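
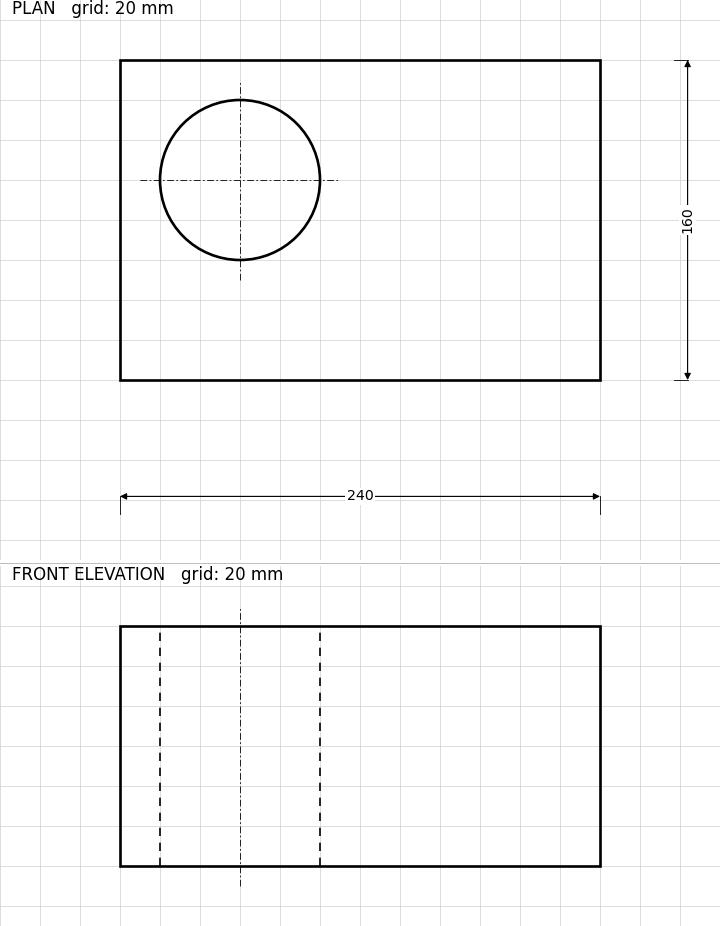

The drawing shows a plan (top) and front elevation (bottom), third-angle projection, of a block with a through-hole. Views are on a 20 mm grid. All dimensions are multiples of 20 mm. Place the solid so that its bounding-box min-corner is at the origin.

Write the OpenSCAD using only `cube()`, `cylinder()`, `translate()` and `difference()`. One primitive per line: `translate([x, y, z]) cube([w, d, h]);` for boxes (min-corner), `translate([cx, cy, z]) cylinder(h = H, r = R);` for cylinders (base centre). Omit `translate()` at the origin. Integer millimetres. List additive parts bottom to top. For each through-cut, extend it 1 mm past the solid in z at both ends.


difference() {
  cube([240, 160, 120]);
  translate([60, 100, -1]) cylinder(h = 122, r = 40);
}


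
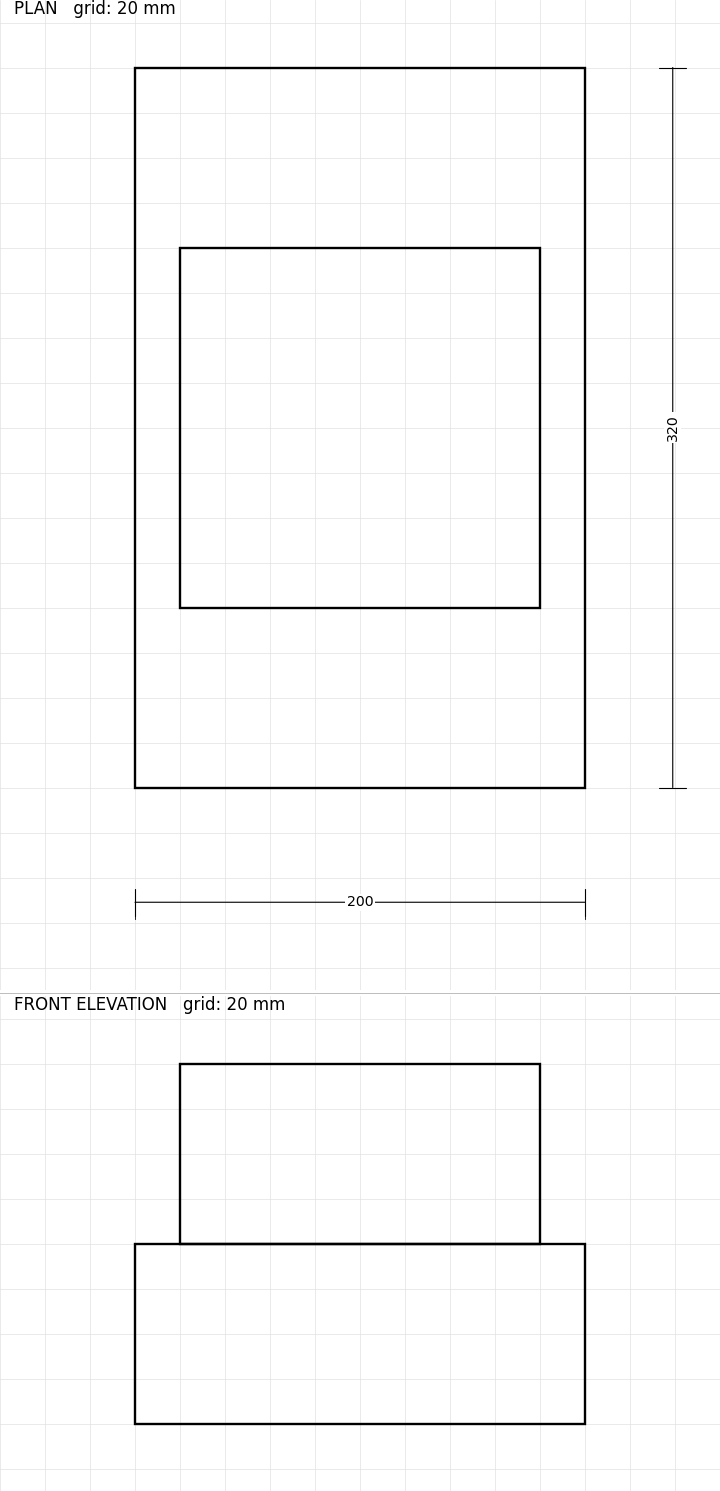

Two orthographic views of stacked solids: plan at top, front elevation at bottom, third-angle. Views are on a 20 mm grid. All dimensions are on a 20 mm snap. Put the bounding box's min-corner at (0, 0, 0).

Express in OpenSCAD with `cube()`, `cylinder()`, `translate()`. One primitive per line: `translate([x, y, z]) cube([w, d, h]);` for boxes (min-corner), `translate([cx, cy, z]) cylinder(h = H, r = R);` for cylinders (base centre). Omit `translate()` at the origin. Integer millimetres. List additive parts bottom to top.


cube([200, 320, 80]);
translate([20, 80, 80]) cube([160, 160, 80]);


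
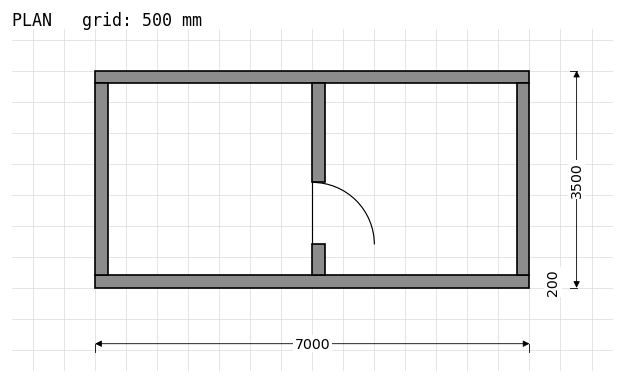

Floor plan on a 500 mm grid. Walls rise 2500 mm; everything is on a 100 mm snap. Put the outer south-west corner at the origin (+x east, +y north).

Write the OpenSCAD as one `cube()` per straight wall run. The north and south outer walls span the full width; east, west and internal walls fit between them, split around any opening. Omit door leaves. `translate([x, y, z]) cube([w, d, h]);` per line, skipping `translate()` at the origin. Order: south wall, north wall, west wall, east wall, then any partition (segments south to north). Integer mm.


cube([7000, 200, 2500]);
translate([0, 3300, 0]) cube([7000, 200, 2500]);
translate([0, 200, 0]) cube([200, 3100, 2500]);
translate([6800, 200, 0]) cube([200, 3100, 2500]);
translate([3500, 200, 0]) cube([200, 500, 2500]);
translate([3500, 1700, 0]) cube([200, 1600, 2500]);


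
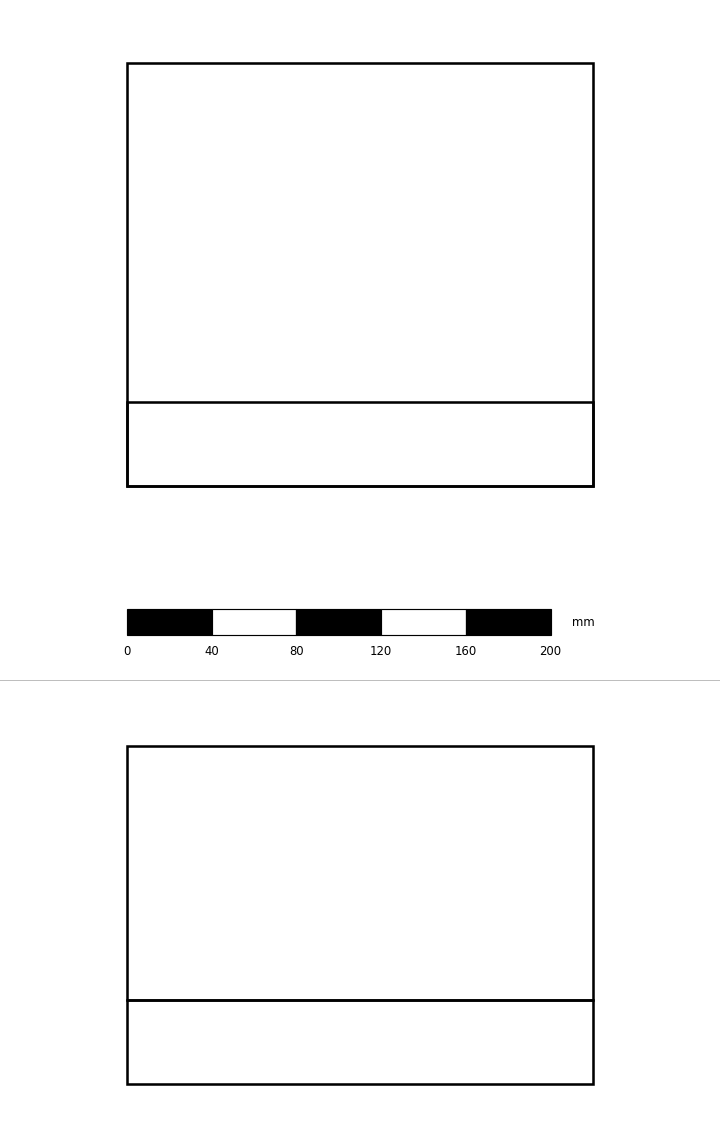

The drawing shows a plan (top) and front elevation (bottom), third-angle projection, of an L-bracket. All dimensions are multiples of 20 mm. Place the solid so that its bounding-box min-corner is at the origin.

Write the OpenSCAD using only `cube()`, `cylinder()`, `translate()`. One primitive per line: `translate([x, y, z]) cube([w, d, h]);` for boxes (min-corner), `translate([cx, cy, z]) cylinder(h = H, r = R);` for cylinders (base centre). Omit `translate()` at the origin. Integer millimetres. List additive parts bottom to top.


cube([220, 200, 40]);
translate([0, 0, 40]) cube([220, 40, 120]);


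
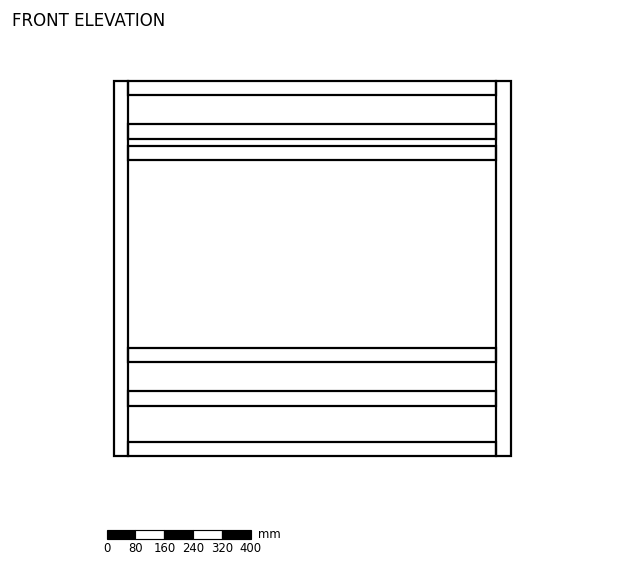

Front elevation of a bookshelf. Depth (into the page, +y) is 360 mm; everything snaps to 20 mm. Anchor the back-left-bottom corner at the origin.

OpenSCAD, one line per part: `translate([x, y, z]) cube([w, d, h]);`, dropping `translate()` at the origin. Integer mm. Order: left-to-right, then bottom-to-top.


cube([40, 360, 1040]);
translate([40, 0, 0]) cube([1020, 360, 40]);
translate([40, 0, 140]) cube([1020, 360, 40]);
translate([40, 0, 260]) cube([1020, 360, 40]);
translate([40, 0, 820]) cube([1020, 360, 40]);
translate([40, 0, 880]) cube([1020, 360, 40]);
translate([40, 0, 1000]) cube([1020, 360, 40]);
translate([1060, 0, 0]) cube([40, 360, 1040]);


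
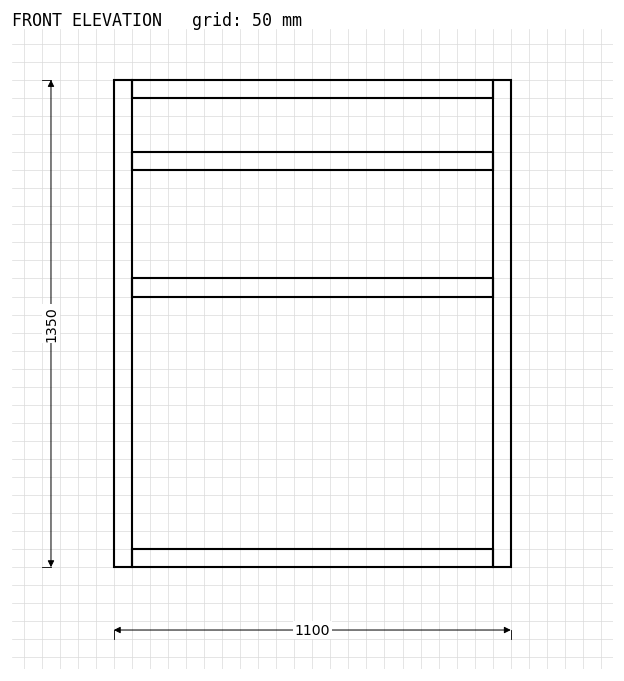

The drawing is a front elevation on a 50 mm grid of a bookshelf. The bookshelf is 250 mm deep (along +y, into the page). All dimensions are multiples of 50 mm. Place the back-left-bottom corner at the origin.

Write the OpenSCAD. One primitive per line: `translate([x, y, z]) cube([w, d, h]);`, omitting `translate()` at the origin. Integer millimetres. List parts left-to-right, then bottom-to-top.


cube([50, 250, 1350]);
translate([50, 0, 0]) cube([1000, 250, 50]);
translate([50, 0, 750]) cube([1000, 250, 50]);
translate([50, 0, 1100]) cube([1000, 250, 50]);
translate([50, 0, 1300]) cube([1000, 250, 50]);
translate([1050, 0, 0]) cube([50, 250, 1350]);


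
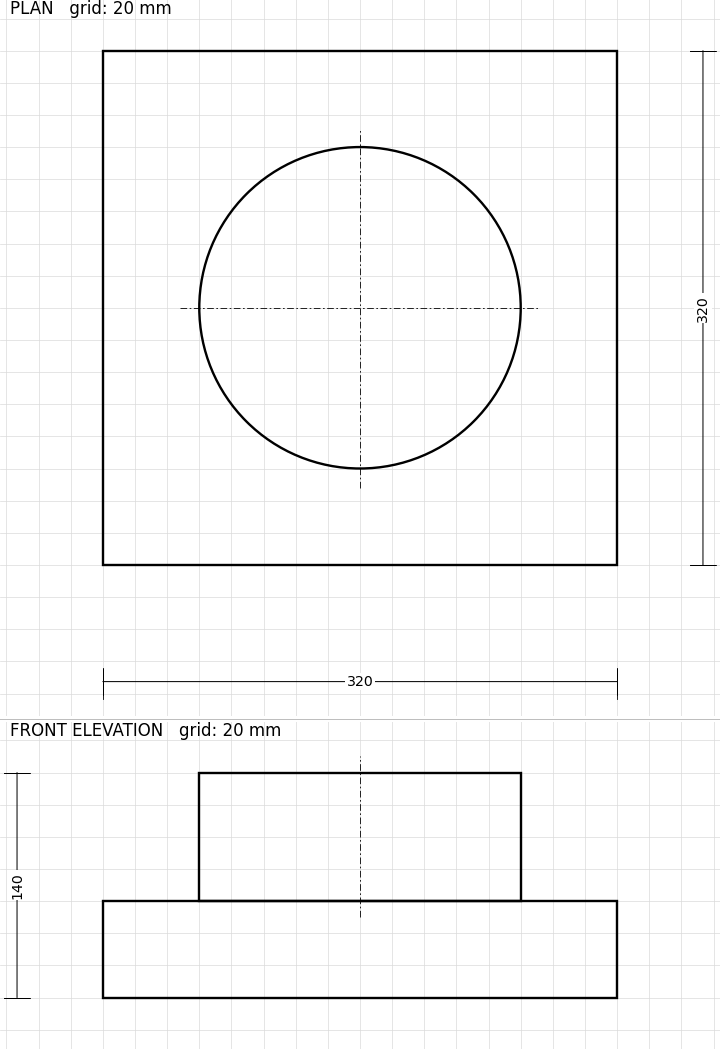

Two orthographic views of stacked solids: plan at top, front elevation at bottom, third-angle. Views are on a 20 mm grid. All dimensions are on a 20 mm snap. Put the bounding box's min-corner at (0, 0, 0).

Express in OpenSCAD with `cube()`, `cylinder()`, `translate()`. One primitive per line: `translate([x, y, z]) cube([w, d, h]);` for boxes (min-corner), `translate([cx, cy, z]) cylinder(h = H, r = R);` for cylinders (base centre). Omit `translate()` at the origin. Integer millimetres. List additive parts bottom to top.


cube([320, 320, 60]);
translate([160, 160, 60]) cylinder(h = 80, r = 100);


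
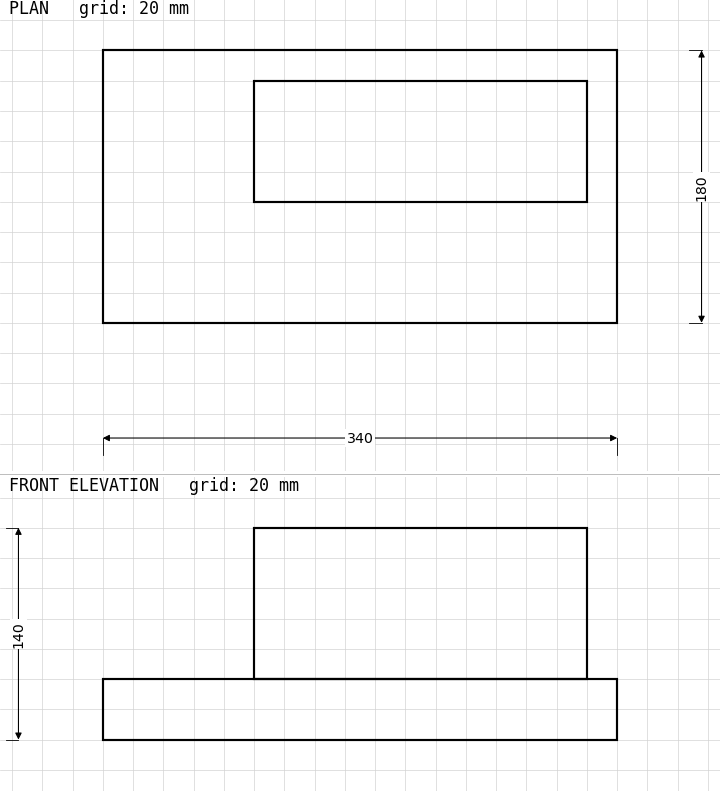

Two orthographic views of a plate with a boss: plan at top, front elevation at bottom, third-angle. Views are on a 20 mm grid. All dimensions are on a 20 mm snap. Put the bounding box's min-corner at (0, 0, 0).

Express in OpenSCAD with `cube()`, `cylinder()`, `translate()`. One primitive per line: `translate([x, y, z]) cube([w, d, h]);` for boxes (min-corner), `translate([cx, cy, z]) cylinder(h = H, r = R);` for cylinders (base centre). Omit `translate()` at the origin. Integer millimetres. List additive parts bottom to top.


cube([340, 180, 40]);
translate([100, 80, 40]) cube([220, 80, 100]);


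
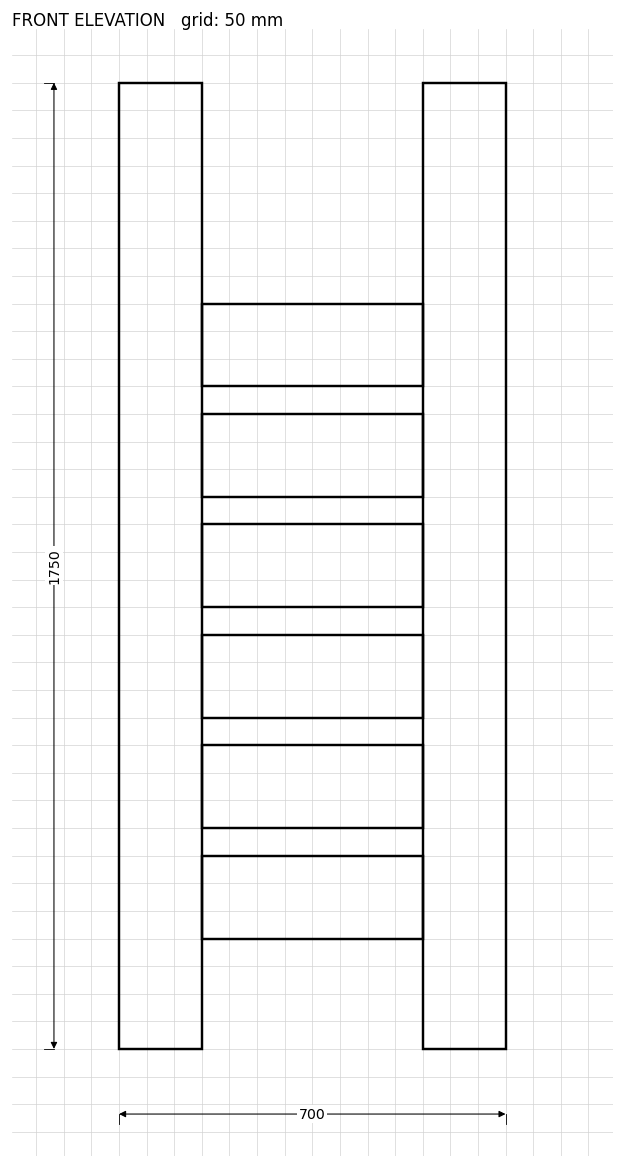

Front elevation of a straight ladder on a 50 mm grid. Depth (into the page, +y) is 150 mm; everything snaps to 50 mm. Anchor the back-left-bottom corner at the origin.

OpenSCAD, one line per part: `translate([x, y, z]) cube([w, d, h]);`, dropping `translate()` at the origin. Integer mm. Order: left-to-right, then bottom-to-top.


cube([150, 150, 1750]);
translate([150, 0, 200]) cube([400, 150, 150]);
translate([150, 0, 400]) cube([400, 150, 150]);
translate([150, 0, 600]) cube([400, 150, 150]);
translate([150, 0, 800]) cube([400, 150, 150]);
translate([150, 0, 1000]) cube([400, 150, 150]);
translate([150, 0, 1200]) cube([400, 150, 150]);
translate([550, 0, 0]) cube([150, 150, 1750]);


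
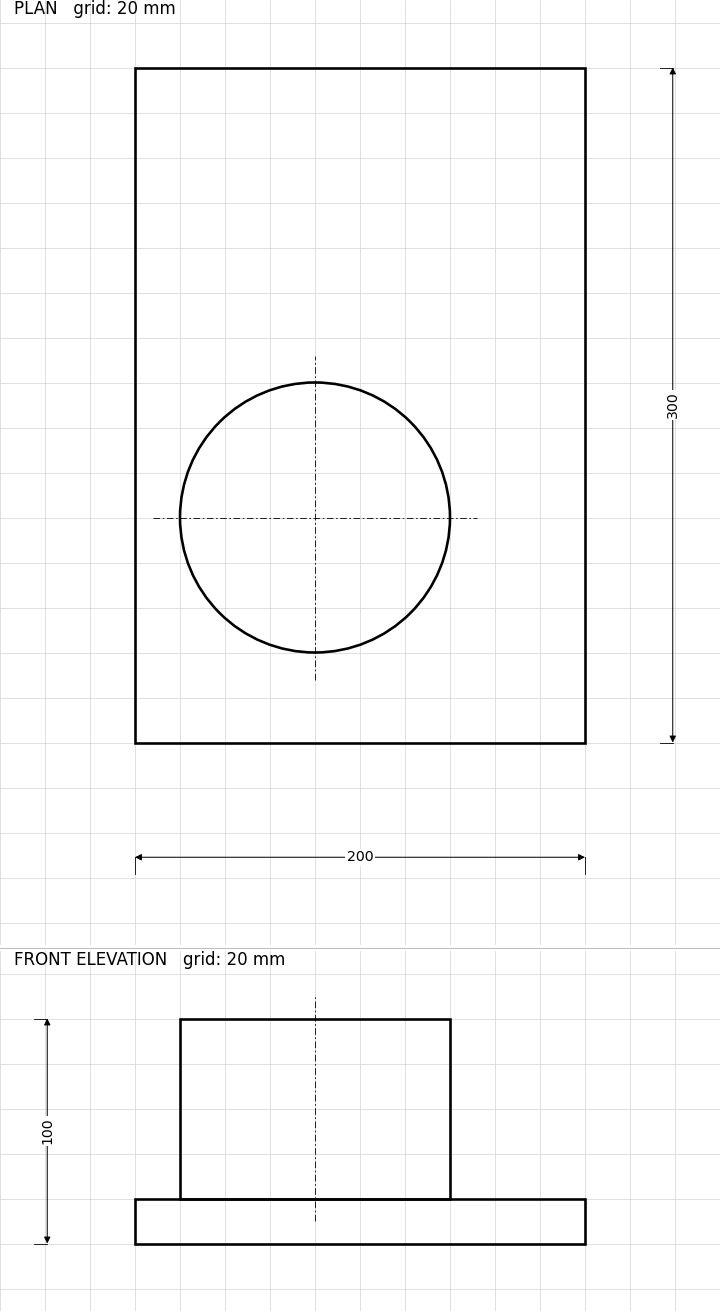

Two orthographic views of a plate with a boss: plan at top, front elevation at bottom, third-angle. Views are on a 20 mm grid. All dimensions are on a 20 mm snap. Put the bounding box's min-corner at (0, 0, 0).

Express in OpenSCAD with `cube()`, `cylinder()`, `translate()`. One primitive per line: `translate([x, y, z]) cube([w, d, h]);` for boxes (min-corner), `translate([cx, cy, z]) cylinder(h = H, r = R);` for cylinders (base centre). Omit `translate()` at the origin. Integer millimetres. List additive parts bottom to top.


cube([200, 300, 20]);
translate([80, 100, 20]) cylinder(h = 80, r = 60);


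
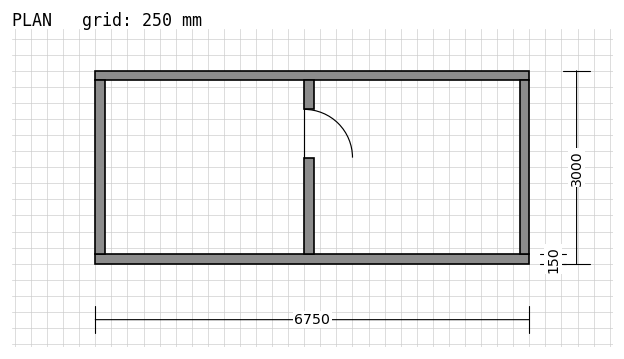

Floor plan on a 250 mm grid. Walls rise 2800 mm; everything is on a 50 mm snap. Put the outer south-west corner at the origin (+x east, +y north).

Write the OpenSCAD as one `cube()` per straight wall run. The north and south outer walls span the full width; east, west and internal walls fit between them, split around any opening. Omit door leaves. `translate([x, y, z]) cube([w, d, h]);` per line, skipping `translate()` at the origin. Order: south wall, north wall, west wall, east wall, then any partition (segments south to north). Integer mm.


cube([6750, 150, 2800]);
translate([0, 2850, 0]) cube([6750, 150, 2800]);
translate([0, 150, 0]) cube([150, 2700, 2800]);
translate([6600, 150, 0]) cube([150, 2700, 2800]);
translate([3250, 150, 0]) cube([150, 1500, 2800]);
translate([3250, 2400, 0]) cube([150, 450, 2800]);


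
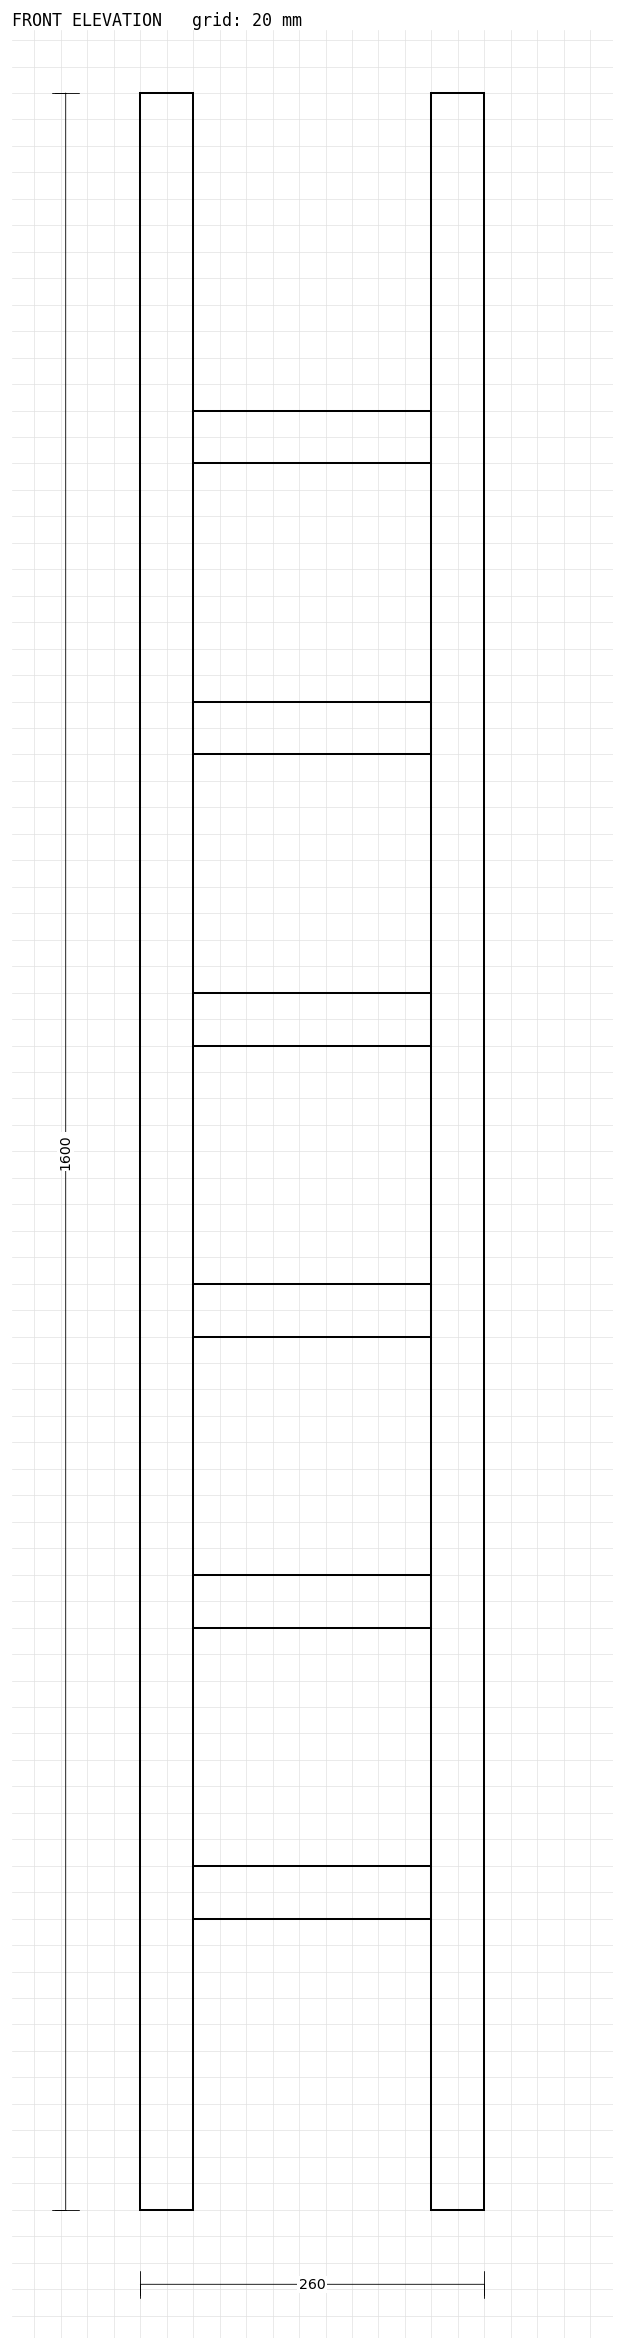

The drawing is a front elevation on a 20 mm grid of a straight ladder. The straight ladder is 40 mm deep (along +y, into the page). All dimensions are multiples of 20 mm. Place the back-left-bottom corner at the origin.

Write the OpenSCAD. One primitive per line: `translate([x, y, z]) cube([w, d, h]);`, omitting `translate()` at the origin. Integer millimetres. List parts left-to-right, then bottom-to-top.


cube([40, 40, 1600]);
translate([40, 0, 220]) cube([180, 40, 40]);
translate([40, 0, 440]) cube([180, 40, 40]);
translate([40, 0, 660]) cube([180, 40, 40]);
translate([40, 0, 880]) cube([180, 40, 40]);
translate([40, 0, 1100]) cube([180, 40, 40]);
translate([40, 0, 1320]) cube([180, 40, 40]);
translate([220, 0, 0]) cube([40, 40, 1600]);


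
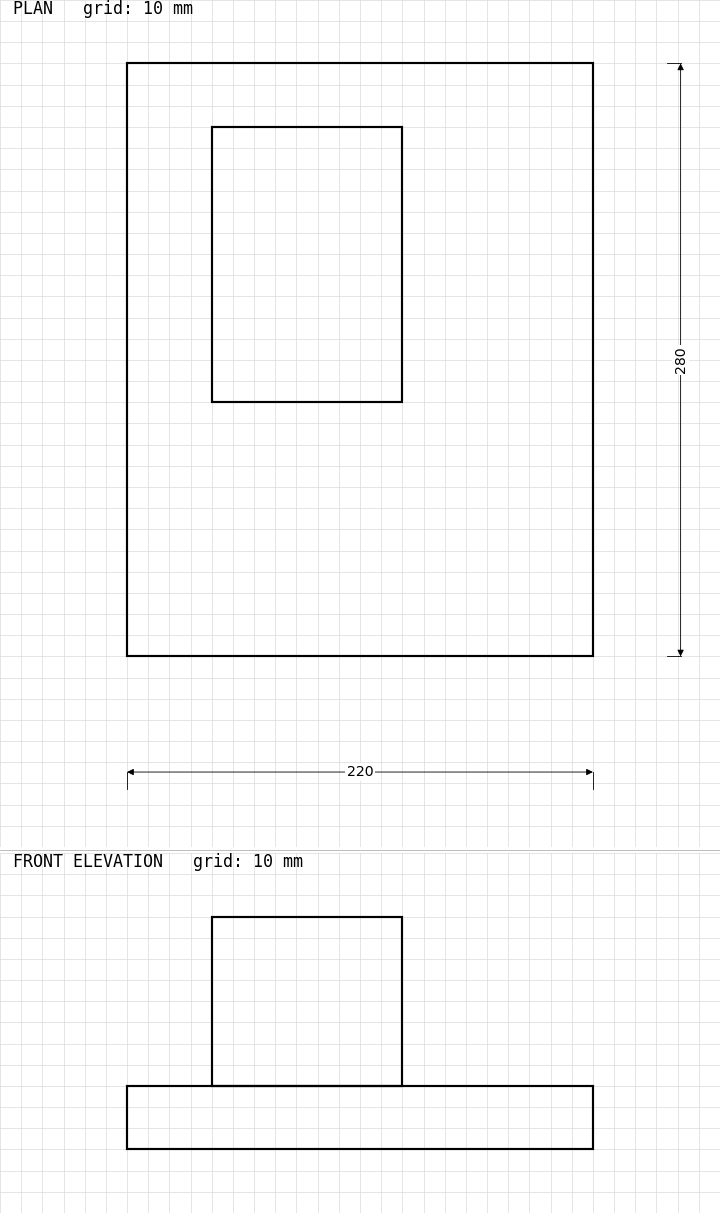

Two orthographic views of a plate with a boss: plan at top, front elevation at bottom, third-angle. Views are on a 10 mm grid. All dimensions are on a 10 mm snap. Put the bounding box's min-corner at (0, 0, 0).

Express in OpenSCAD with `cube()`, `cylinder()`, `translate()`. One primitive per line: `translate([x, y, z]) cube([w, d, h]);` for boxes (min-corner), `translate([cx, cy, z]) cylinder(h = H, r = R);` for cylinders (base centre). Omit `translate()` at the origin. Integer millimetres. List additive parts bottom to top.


cube([220, 280, 30]);
translate([40, 120, 30]) cube([90, 130, 80]);


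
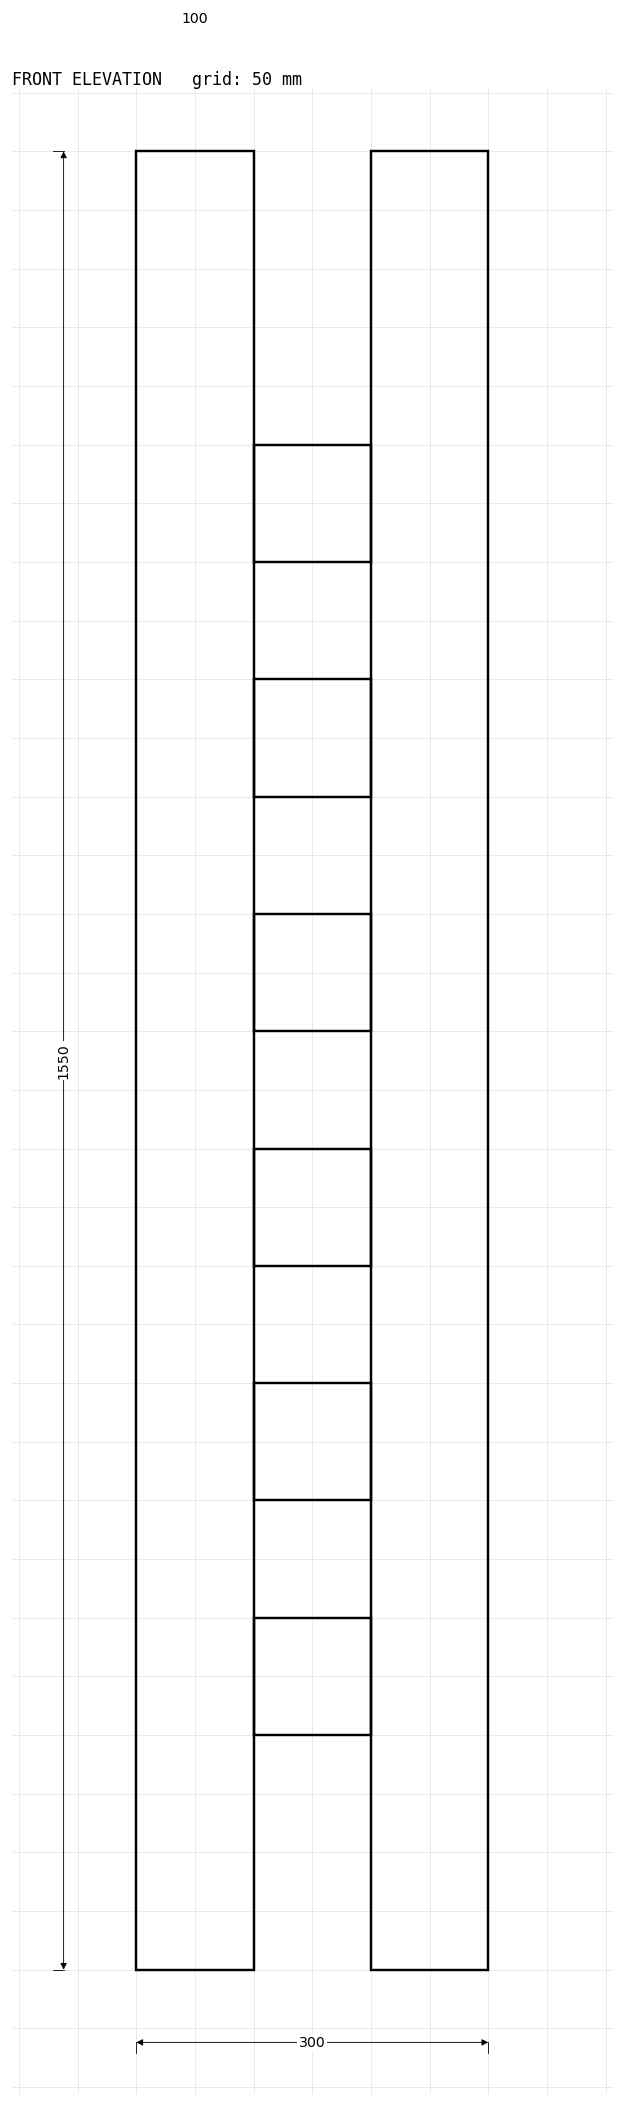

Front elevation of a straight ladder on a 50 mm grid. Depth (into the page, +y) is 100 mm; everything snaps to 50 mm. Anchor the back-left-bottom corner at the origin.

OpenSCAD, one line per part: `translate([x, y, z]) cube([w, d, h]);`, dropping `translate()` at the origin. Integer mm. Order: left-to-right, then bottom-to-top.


cube([100, 100, 1550]);
translate([100, 0, 200]) cube([100, 100, 100]);
translate([100, 0, 400]) cube([100, 100, 100]);
translate([100, 0, 600]) cube([100, 100, 100]);
translate([100, 0, 800]) cube([100, 100, 100]);
translate([100, 0, 1000]) cube([100, 100, 100]);
translate([100, 0, 1200]) cube([100, 100, 100]);
translate([200, 0, 0]) cube([100, 100, 1550]);


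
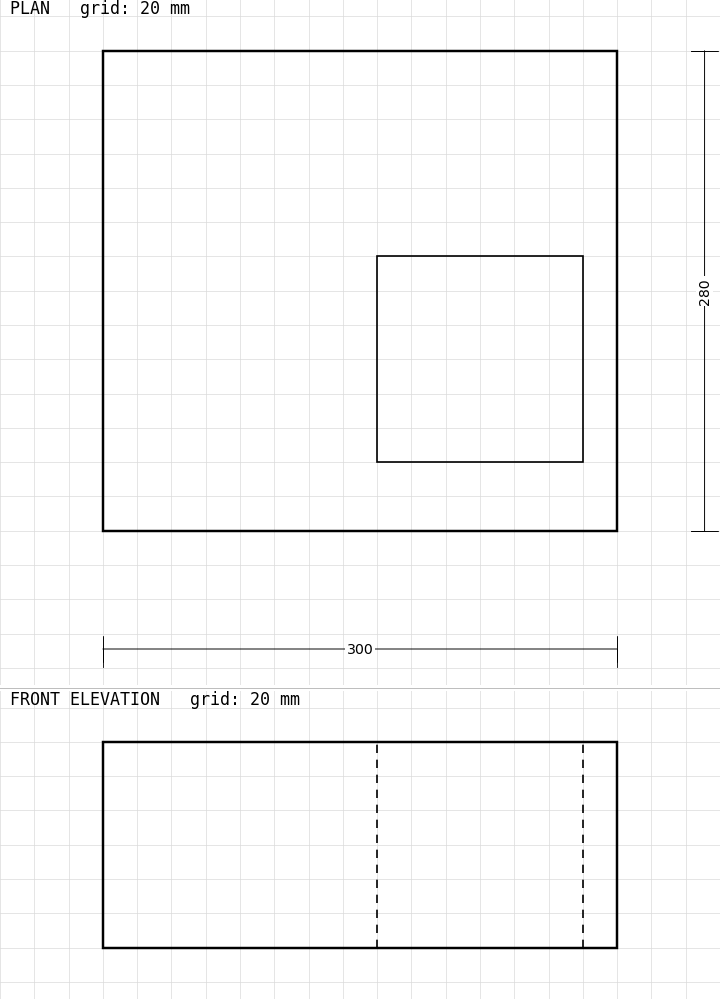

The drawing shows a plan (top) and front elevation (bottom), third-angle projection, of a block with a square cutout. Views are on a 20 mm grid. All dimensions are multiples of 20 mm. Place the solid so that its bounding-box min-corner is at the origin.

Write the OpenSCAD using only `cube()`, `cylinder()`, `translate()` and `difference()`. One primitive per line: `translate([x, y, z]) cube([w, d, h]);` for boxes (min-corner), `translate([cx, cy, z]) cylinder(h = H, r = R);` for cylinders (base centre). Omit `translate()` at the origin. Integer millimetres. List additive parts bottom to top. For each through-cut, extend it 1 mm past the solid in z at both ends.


difference() {
  cube([300, 280, 120]);
  translate([160, 40, -1]) cube([120, 120, 122]);
}


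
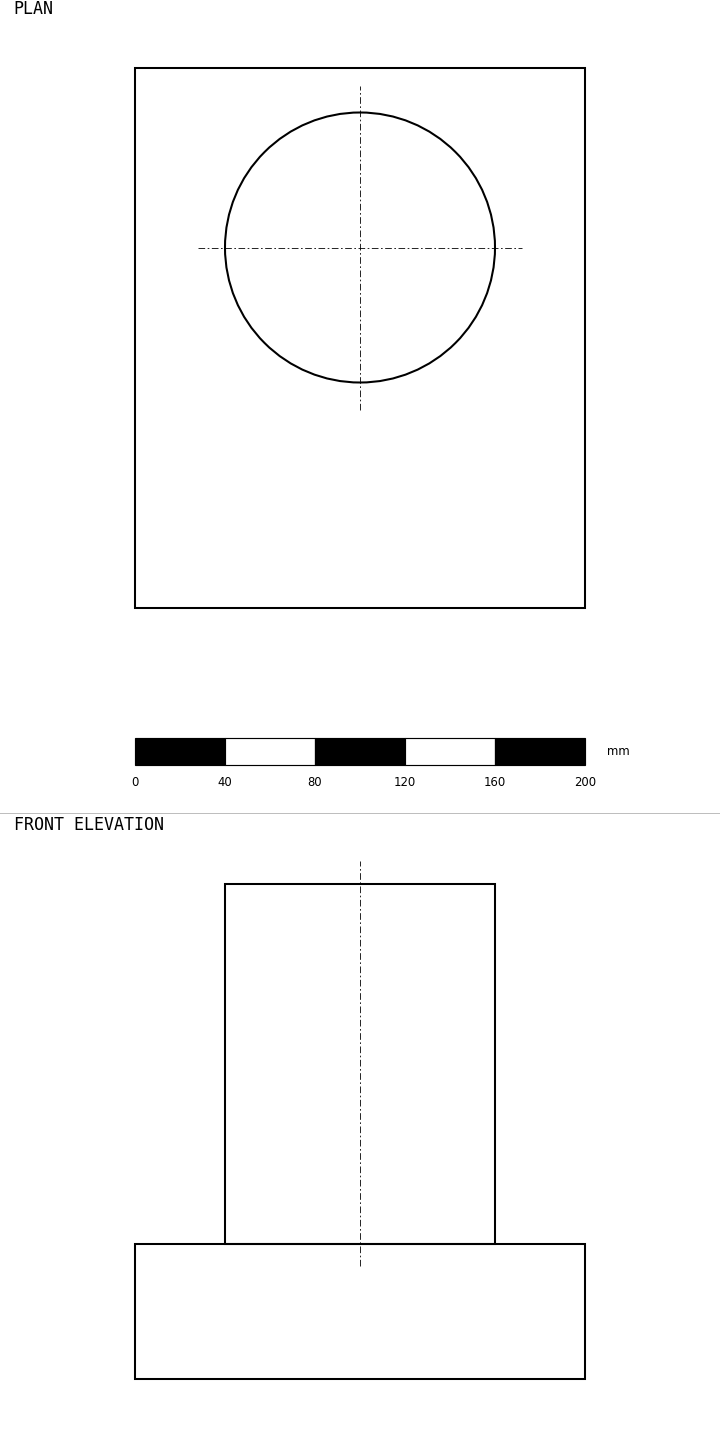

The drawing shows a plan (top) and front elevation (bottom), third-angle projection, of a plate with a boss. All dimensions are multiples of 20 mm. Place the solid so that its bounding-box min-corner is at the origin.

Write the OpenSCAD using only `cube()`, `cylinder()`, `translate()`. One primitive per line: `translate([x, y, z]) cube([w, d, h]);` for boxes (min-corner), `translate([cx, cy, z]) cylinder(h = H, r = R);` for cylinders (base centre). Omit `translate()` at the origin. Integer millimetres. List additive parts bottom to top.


cube([200, 240, 60]);
translate([100, 160, 60]) cylinder(h = 160, r = 60);


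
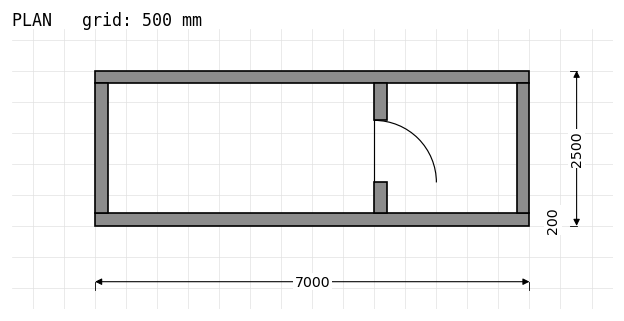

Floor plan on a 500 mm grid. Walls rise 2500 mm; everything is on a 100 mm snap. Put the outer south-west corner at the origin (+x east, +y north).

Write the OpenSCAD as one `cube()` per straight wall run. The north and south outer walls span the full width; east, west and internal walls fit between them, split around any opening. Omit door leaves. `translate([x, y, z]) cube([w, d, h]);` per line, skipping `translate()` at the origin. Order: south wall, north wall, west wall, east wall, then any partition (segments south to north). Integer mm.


cube([7000, 200, 2500]);
translate([0, 2300, 0]) cube([7000, 200, 2500]);
translate([0, 200, 0]) cube([200, 2100, 2500]);
translate([6800, 200, 0]) cube([200, 2100, 2500]);
translate([4500, 200, 0]) cube([200, 500, 2500]);
translate([4500, 1700, 0]) cube([200, 600, 2500]);


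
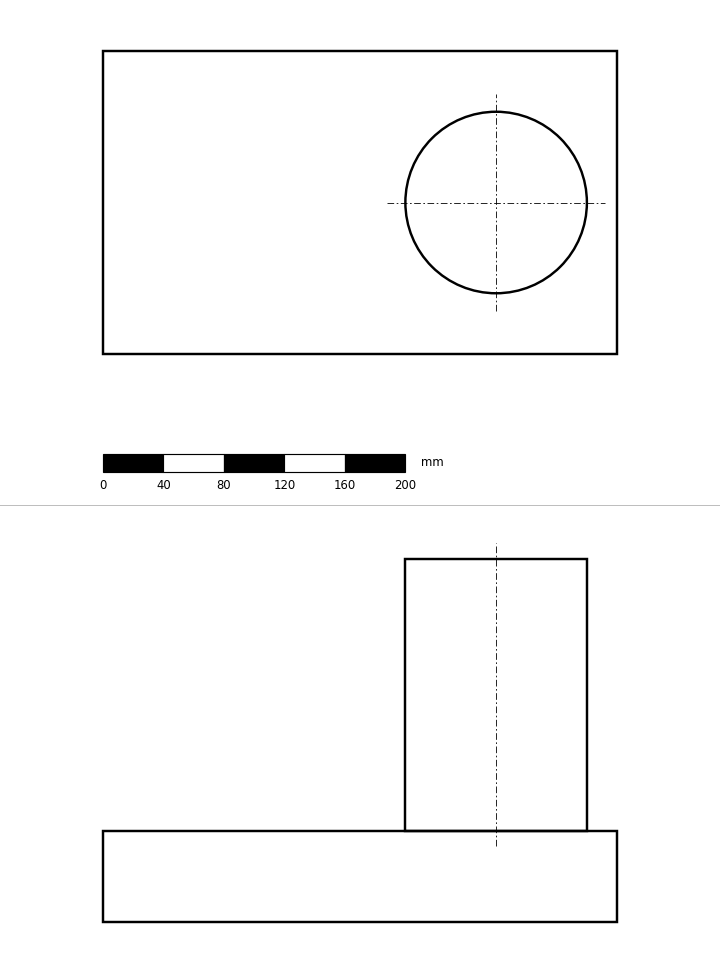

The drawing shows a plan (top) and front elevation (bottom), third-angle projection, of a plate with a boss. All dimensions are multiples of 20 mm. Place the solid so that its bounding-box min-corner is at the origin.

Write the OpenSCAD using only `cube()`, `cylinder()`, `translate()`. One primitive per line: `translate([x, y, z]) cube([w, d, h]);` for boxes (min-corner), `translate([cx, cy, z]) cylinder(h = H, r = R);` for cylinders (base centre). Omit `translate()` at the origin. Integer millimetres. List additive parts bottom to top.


cube([340, 200, 60]);
translate([260, 100, 60]) cylinder(h = 180, r = 60);


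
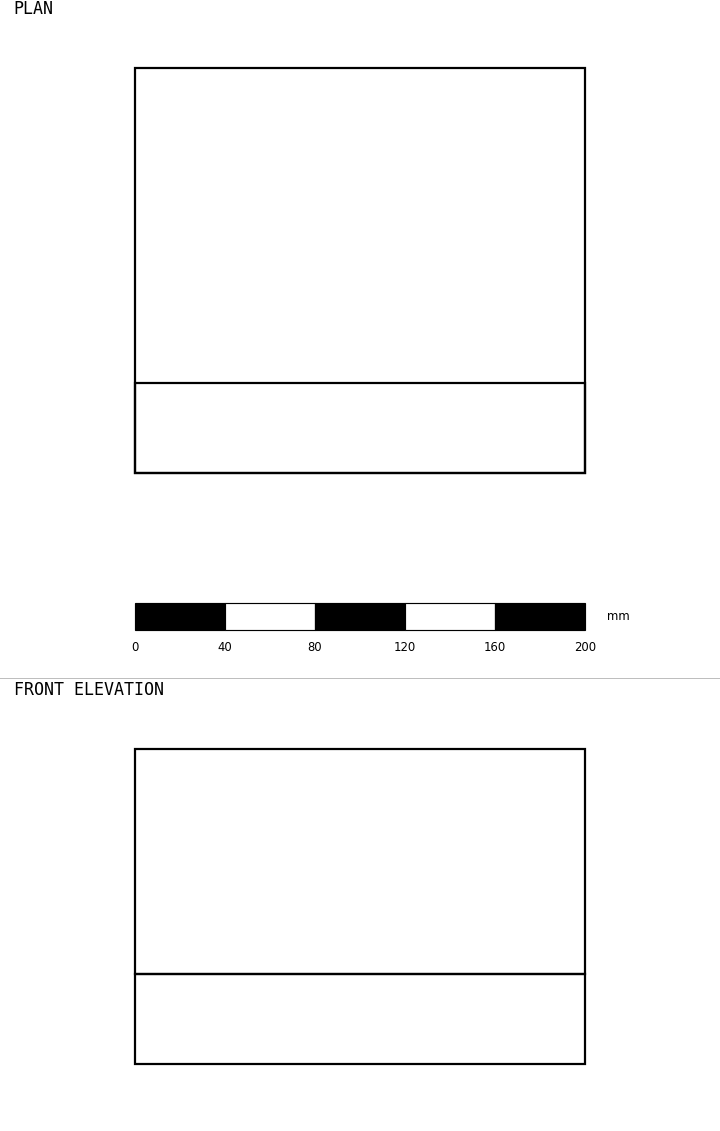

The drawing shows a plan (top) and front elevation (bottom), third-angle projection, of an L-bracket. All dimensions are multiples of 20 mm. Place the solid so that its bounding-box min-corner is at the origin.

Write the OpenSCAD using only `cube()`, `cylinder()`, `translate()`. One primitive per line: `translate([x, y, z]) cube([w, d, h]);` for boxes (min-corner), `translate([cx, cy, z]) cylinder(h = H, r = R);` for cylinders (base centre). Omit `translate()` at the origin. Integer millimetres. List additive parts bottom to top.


cube([200, 180, 40]);
translate([0, 0, 40]) cube([200, 40, 100]);


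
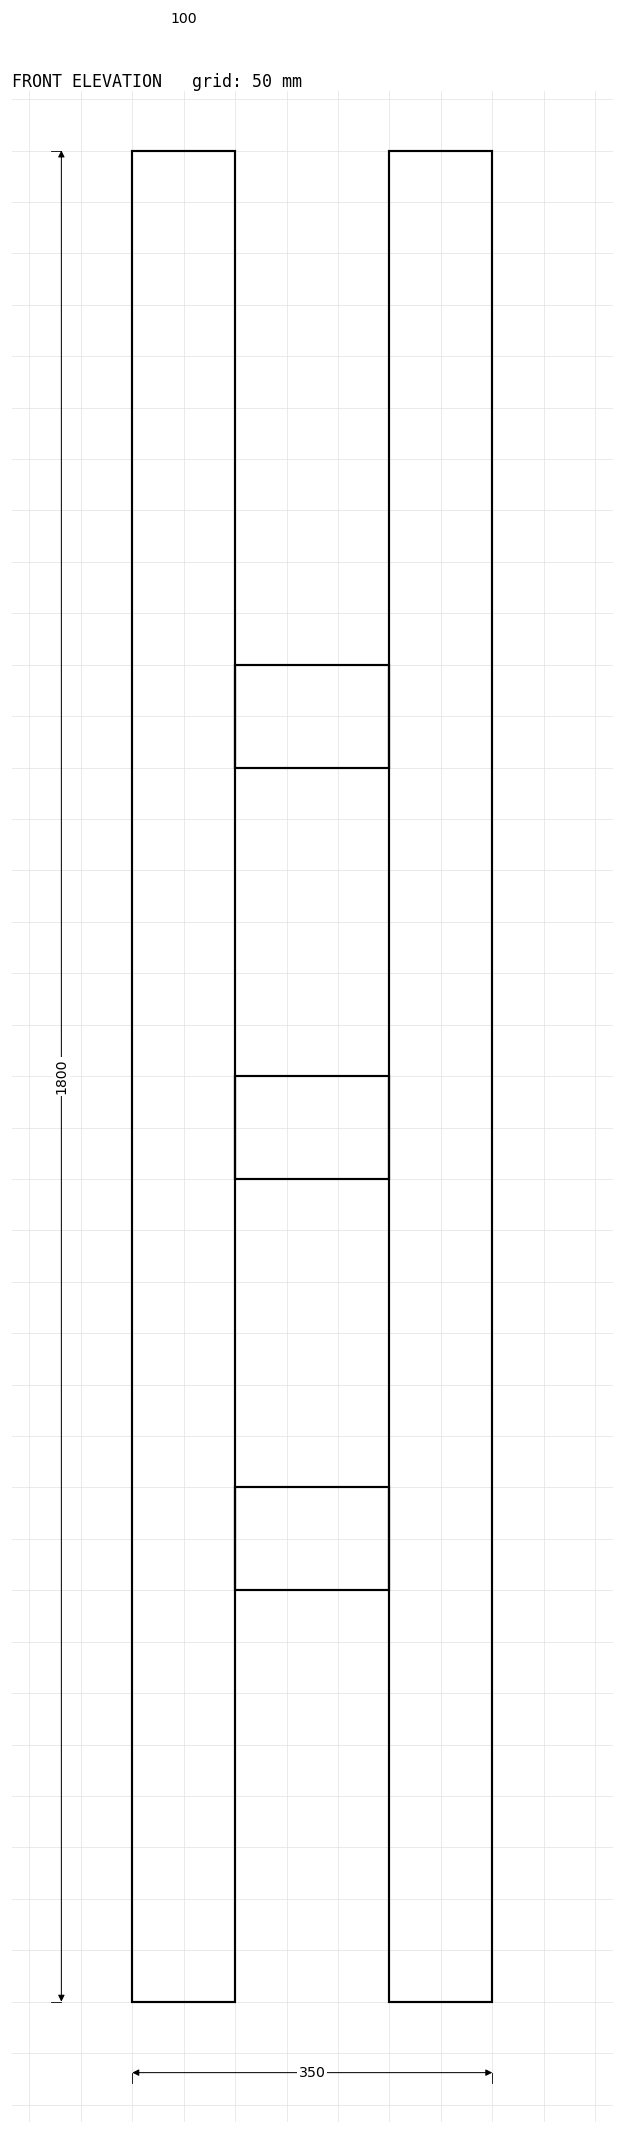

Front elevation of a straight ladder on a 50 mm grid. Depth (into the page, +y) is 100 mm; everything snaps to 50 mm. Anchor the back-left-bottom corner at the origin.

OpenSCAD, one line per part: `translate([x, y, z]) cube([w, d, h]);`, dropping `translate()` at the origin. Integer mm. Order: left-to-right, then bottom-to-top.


cube([100, 100, 1800]);
translate([100, 0, 400]) cube([150, 100, 100]);
translate([100, 0, 800]) cube([150, 100, 100]);
translate([100, 0, 1200]) cube([150, 100, 100]);
translate([250, 0, 0]) cube([100, 100, 1800]);


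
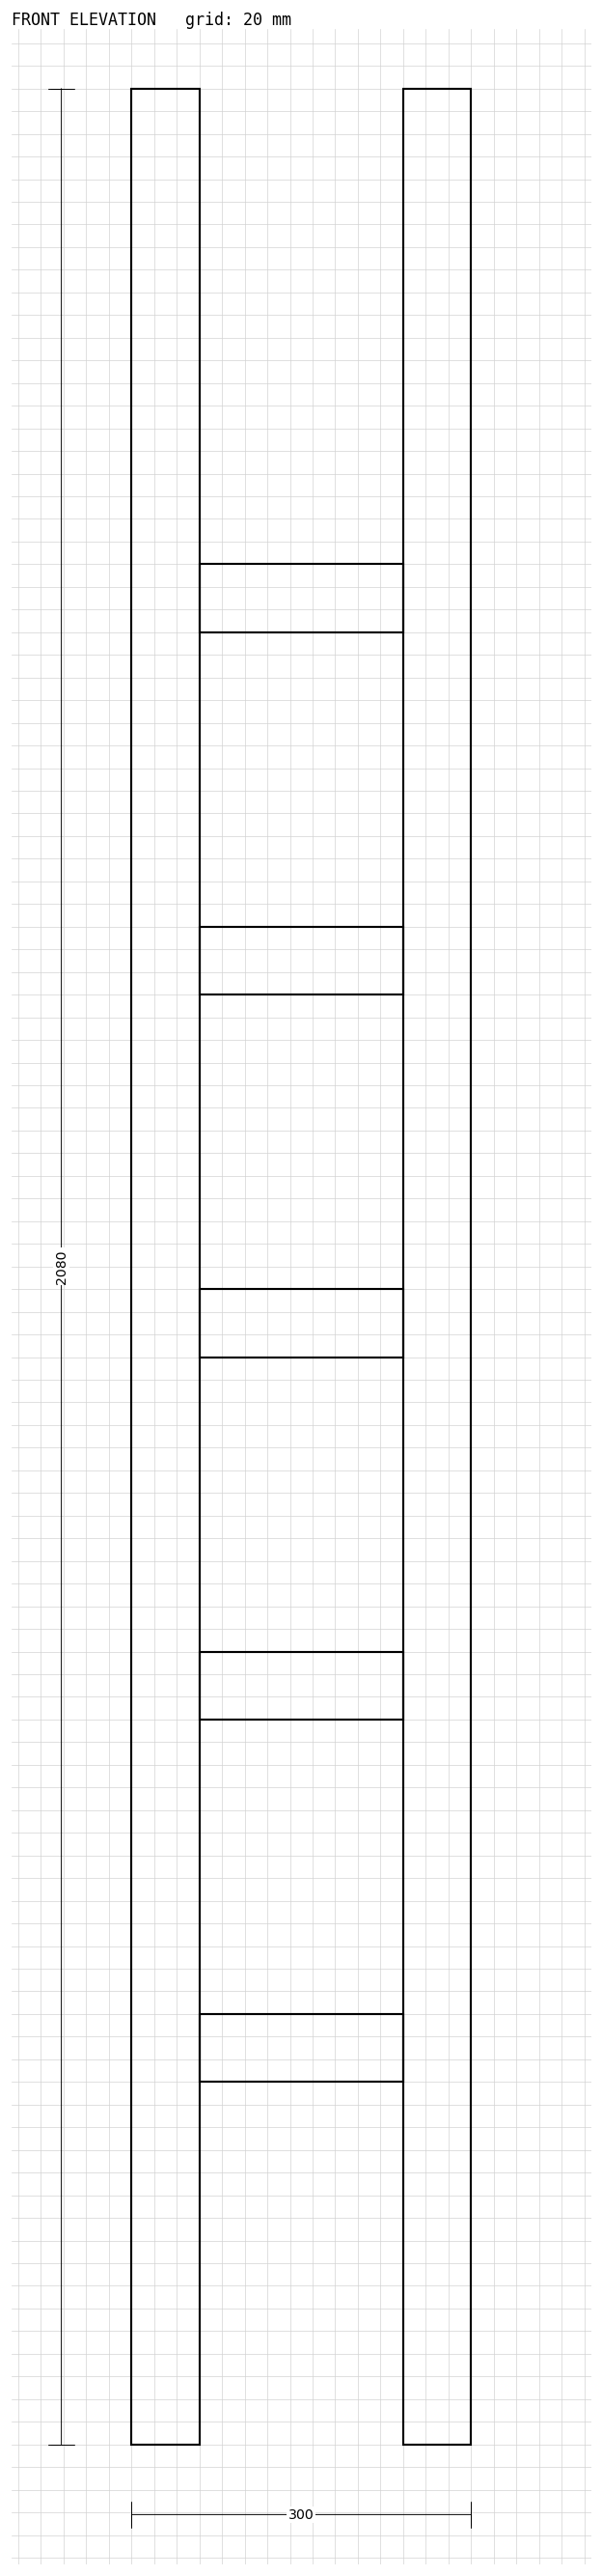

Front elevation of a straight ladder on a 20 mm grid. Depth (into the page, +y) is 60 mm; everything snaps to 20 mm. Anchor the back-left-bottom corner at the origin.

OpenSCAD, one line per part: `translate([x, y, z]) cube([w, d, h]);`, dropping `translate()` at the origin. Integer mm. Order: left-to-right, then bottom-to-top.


cube([60, 60, 2080]);
translate([60, 0, 320]) cube([180, 60, 60]);
translate([60, 0, 640]) cube([180, 60, 60]);
translate([60, 0, 960]) cube([180, 60, 60]);
translate([60, 0, 1280]) cube([180, 60, 60]);
translate([60, 0, 1600]) cube([180, 60, 60]);
translate([240, 0, 0]) cube([60, 60, 2080]);


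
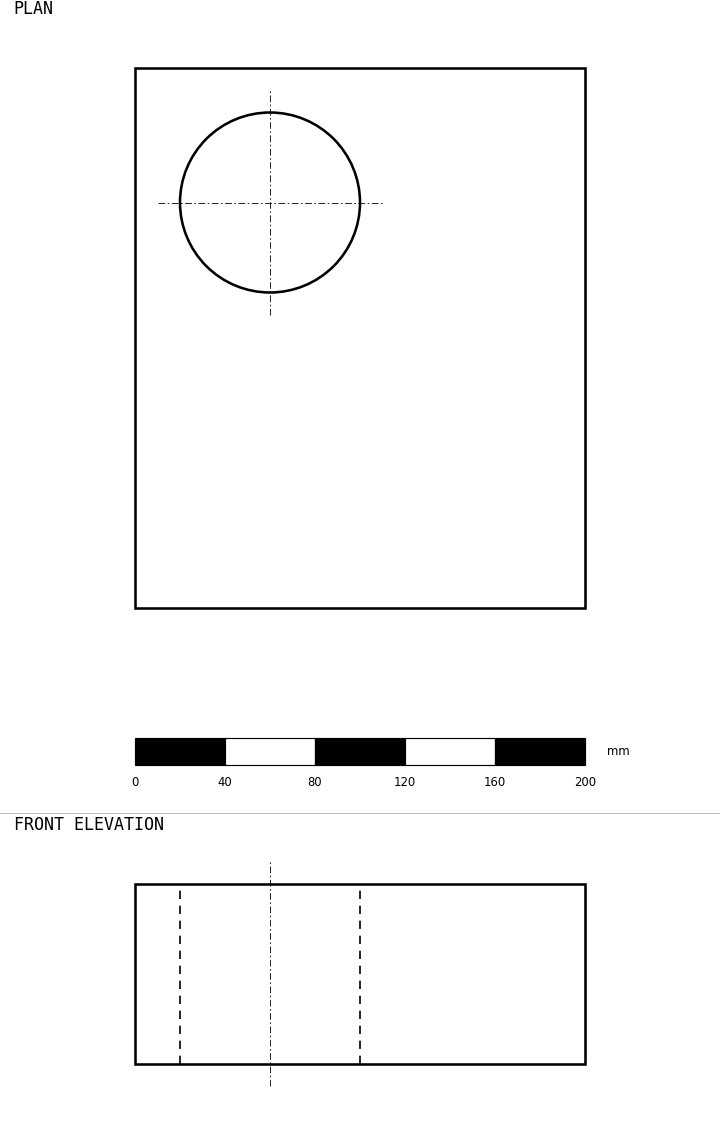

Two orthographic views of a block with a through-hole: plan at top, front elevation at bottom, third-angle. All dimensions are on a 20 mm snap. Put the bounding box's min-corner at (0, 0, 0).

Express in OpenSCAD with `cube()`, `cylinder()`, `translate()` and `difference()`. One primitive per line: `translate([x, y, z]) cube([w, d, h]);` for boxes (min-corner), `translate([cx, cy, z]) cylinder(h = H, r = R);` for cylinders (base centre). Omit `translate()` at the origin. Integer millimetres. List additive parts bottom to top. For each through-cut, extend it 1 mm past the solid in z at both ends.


difference() {
  cube([200, 240, 80]);
  translate([60, 180, -1]) cylinder(h = 82, r = 40);
}


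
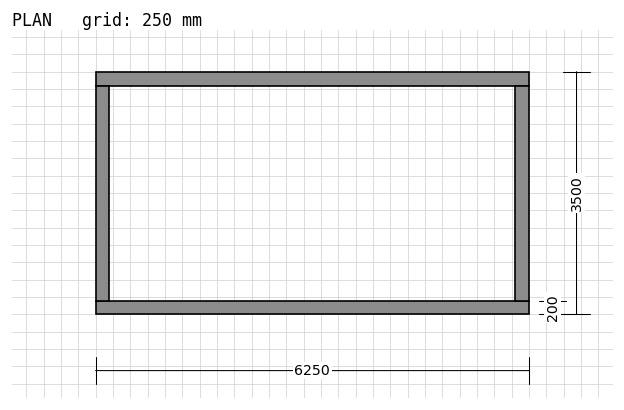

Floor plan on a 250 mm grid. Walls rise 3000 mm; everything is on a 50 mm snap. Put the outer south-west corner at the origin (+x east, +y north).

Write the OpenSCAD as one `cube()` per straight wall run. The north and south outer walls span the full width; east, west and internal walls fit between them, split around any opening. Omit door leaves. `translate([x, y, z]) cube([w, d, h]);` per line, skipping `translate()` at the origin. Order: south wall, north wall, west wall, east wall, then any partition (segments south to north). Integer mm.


cube([6250, 200, 3000]);
translate([0, 3300, 0]) cube([6250, 200, 3000]);
translate([0, 200, 0]) cube([200, 3100, 3000]);
translate([6050, 200, 0]) cube([200, 3100, 3000]);


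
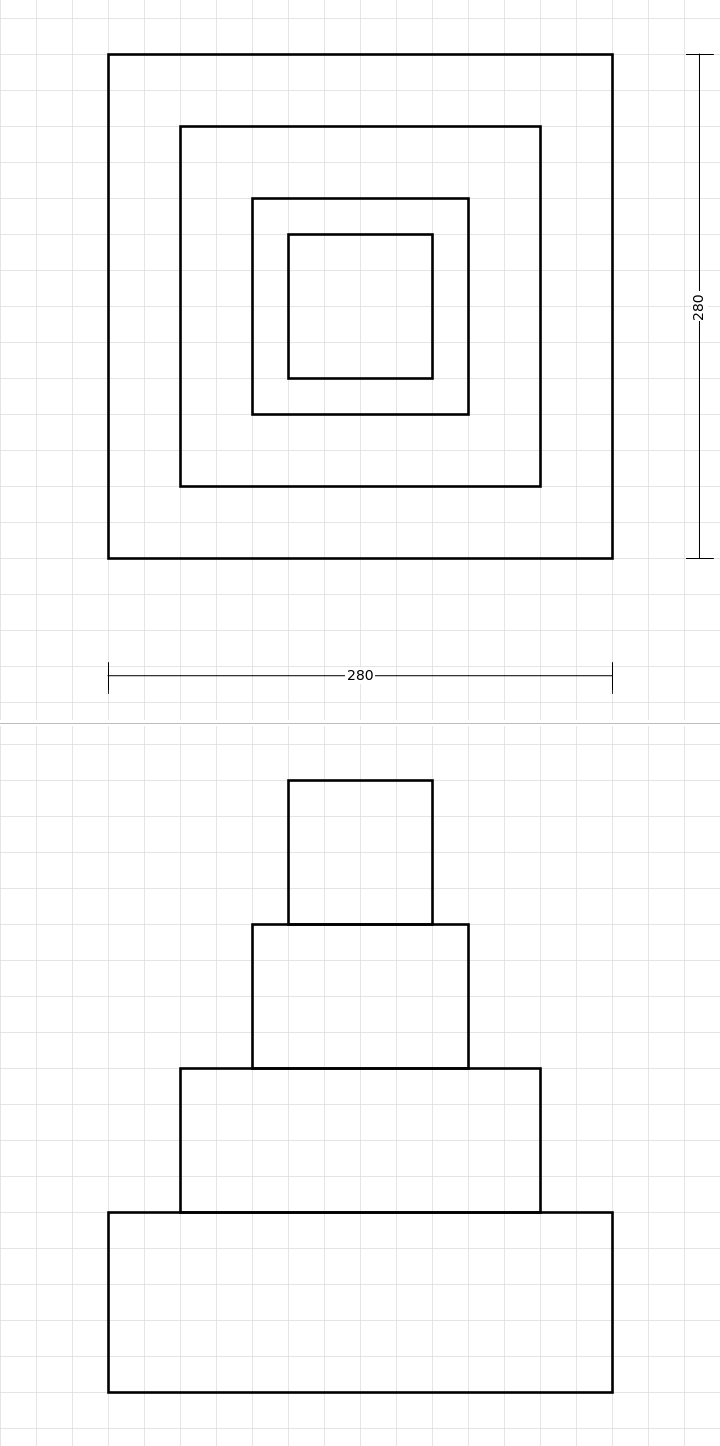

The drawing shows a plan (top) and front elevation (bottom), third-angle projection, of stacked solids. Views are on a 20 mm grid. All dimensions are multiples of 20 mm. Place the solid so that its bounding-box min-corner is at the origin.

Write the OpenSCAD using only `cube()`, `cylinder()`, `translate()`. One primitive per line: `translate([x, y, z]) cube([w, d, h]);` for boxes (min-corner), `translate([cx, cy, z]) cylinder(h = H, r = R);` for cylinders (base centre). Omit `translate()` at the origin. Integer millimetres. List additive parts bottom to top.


cube([280, 280, 100]);
translate([40, 40, 100]) cube([200, 200, 80]);
translate([80, 80, 180]) cube([120, 120, 80]);
translate([100, 100, 260]) cube([80, 80, 80]);


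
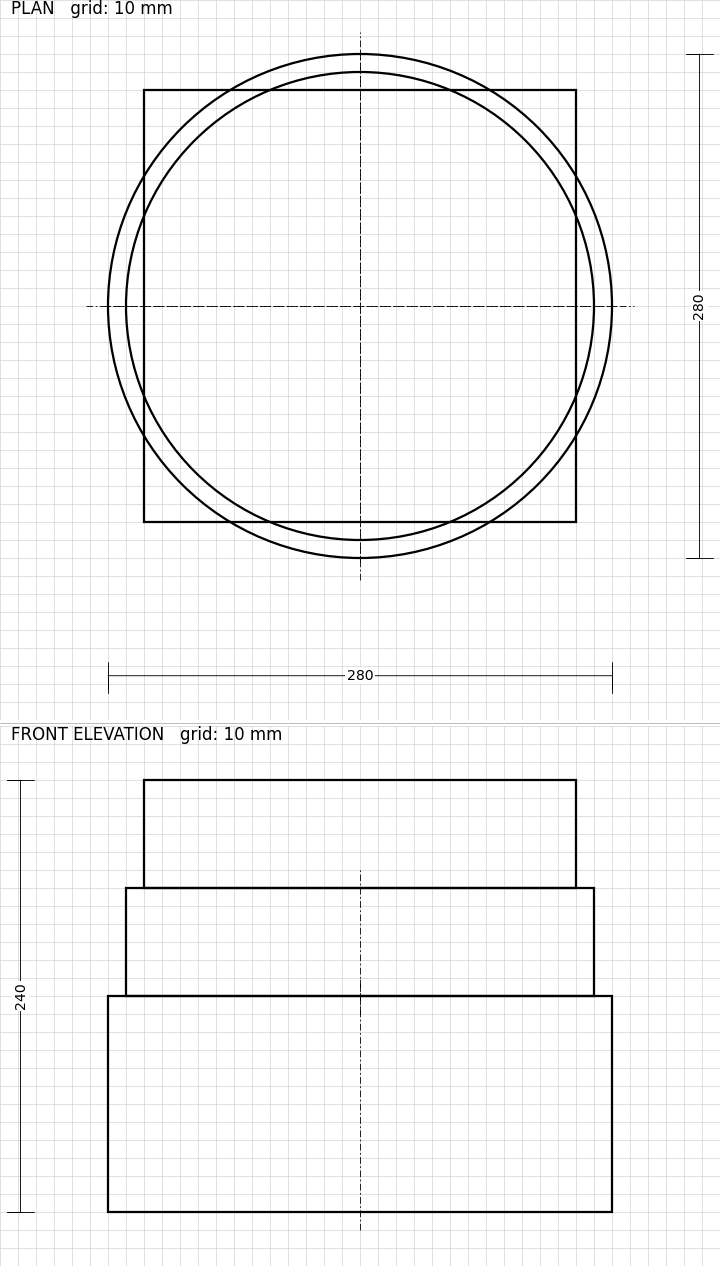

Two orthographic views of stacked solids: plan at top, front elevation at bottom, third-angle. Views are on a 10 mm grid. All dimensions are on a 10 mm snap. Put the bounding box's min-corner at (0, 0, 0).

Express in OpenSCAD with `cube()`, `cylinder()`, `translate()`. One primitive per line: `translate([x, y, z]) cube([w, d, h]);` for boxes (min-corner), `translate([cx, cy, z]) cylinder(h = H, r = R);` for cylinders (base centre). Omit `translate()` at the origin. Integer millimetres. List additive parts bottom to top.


translate([140, 140, 0]) cylinder(h = 120, r = 140);
translate([140, 140, 120]) cylinder(h = 60, r = 130);
translate([20, 20, 180]) cube([240, 240, 60]);


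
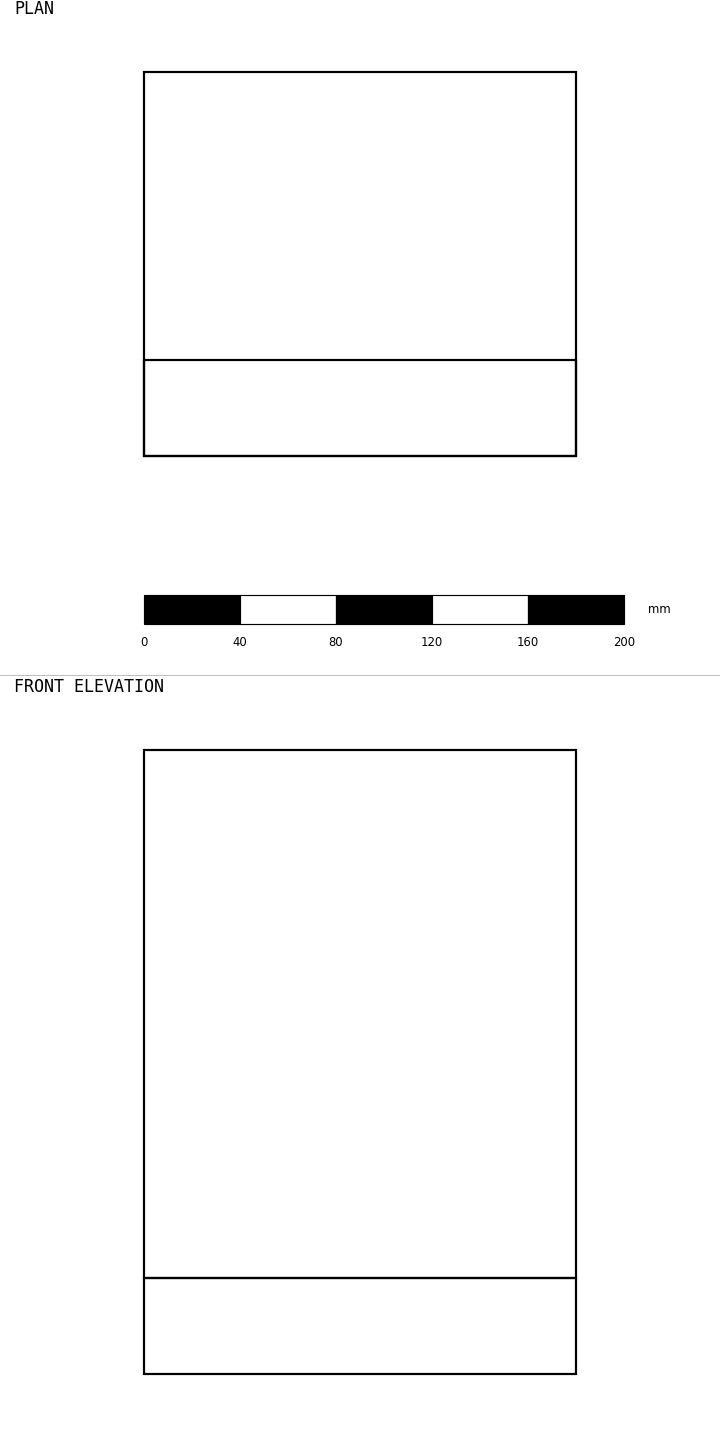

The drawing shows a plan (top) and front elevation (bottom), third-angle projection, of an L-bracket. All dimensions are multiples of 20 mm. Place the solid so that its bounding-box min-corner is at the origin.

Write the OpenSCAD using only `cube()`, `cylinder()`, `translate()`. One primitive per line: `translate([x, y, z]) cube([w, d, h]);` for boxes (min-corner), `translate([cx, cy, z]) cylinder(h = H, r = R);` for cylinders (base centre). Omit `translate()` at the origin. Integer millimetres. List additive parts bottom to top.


cube([180, 160, 40]);
translate([0, 0, 40]) cube([180, 40, 220]);


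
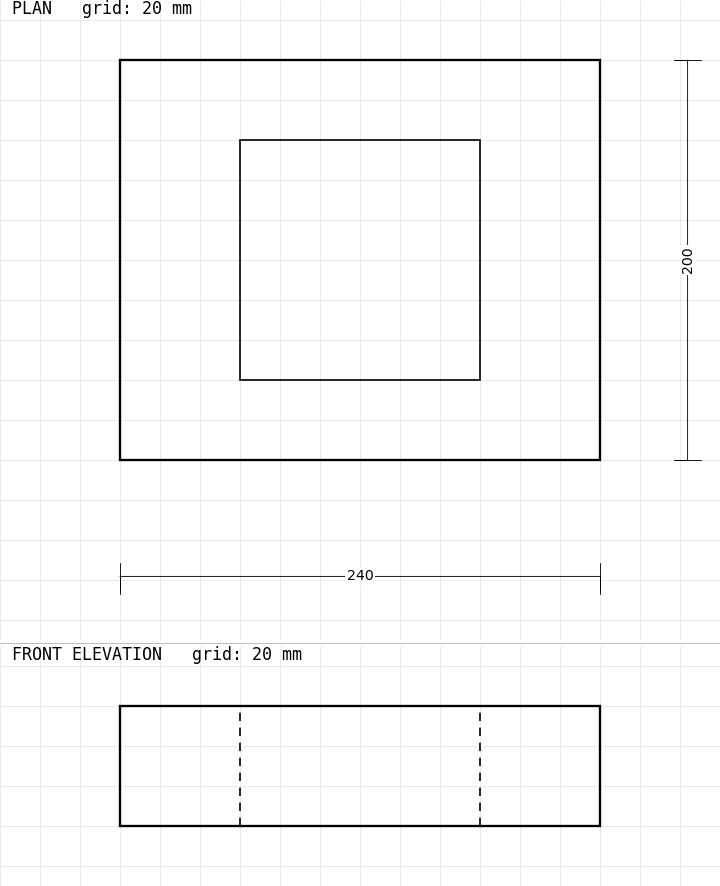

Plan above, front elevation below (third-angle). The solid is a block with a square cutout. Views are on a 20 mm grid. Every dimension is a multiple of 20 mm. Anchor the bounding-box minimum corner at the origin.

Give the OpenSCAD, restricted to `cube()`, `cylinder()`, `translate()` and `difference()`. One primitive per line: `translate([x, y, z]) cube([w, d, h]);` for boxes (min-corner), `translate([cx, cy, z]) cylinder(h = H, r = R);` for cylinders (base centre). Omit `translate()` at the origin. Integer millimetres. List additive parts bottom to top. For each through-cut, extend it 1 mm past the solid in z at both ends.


difference() {
  cube([240, 200, 60]);
  translate([60, 40, -1]) cube([120, 120, 62]);
}


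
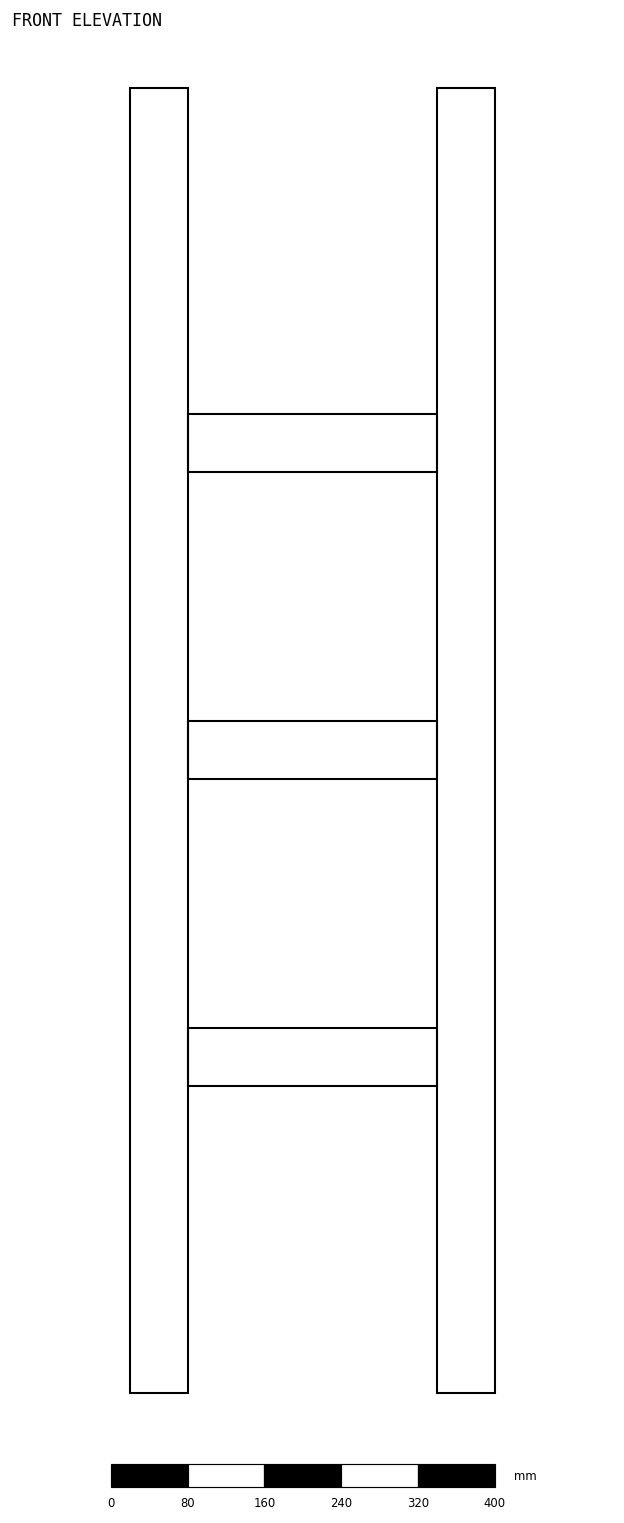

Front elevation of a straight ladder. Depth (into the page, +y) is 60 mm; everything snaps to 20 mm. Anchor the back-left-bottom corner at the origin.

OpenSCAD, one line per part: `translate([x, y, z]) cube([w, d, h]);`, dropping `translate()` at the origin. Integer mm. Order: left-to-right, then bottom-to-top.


cube([60, 60, 1360]);
translate([60, 0, 320]) cube([260, 60, 60]);
translate([60, 0, 640]) cube([260, 60, 60]);
translate([60, 0, 960]) cube([260, 60, 60]);
translate([320, 0, 0]) cube([60, 60, 1360]);


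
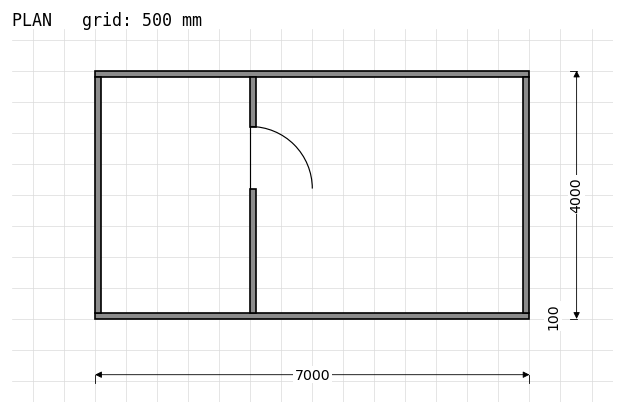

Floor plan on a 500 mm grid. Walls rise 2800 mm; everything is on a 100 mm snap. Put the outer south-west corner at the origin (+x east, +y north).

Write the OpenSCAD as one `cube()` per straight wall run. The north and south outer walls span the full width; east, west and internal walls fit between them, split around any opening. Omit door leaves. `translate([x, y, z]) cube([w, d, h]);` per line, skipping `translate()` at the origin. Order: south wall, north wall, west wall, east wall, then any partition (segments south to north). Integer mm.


cube([7000, 100, 2800]);
translate([0, 3900, 0]) cube([7000, 100, 2800]);
translate([0, 100, 0]) cube([100, 3800, 2800]);
translate([6900, 100, 0]) cube([100, 3800, 2800]);
translate([2500, 100, 0]) cube([100, 2000, 2800]);
translate([2500, 3100, 0]) cube([100, 800, 2800]);


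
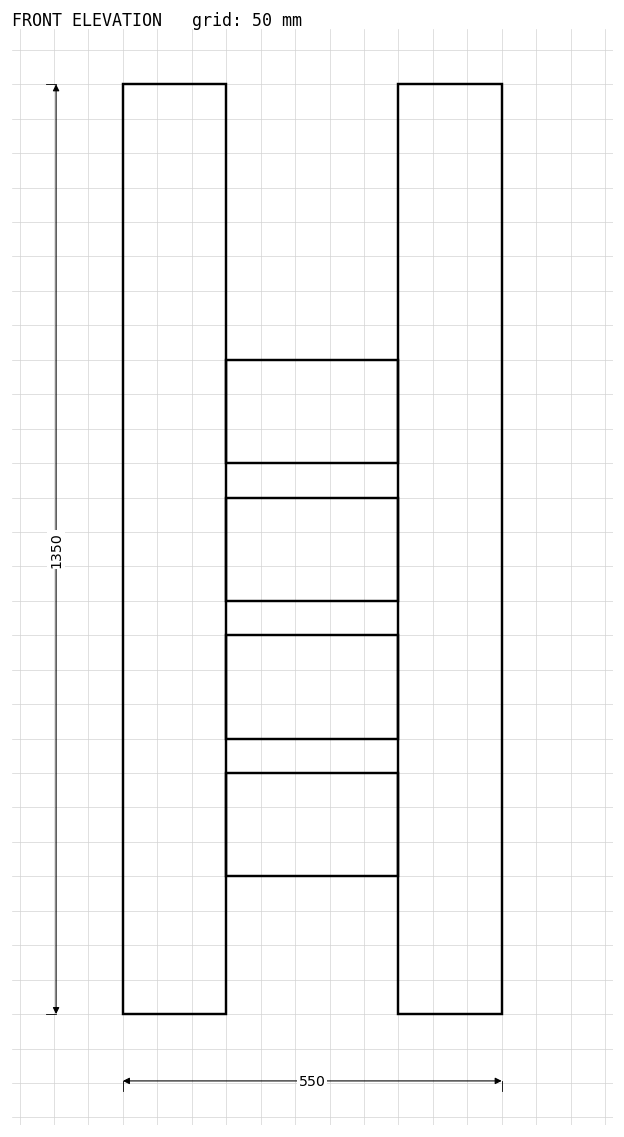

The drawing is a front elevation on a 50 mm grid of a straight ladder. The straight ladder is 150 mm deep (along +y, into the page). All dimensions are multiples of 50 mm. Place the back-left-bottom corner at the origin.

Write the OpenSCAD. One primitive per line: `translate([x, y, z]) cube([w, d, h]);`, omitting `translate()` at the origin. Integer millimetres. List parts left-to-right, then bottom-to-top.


cube([150, 150, 1350]);
translate([150, 0, 200]) cube([250, 150, 150]);
translate([150, 0, 400]) cube([250, 150, 150]);
translate([150, 0, 600]) cube([250, 150, 150]);
translate([150, 0, 800]) cube([250, 150, 150]);
translate([400, 0, 0]) cube([150, 150, 1350]);
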